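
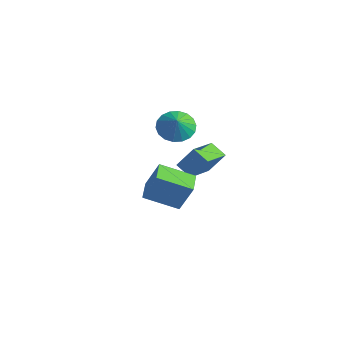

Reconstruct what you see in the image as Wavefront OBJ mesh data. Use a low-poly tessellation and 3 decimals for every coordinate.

v 1.151 -2.747 0.527
v 1.79 -2.386 2.138
v 2.379 -1.435 -0.254
v 3.018 -1.073 1.356
v 2.022 -3.647 0.384
v 2.661 -3.285 1.994
v 3.25 -2.334 -0.398
v 3.889 -1.973 1.213
v -2.181 2.046 -1.909
v -1.573 2.699 -0.641
v -2.843 3.882 -2.538
v -2.235 4.535 -1.27
v -1.225 2.205 -2.45
v -0.617 2.858 -1.182
v -1.887 4.041 -3.079
v -1.279 4.694 -1.811
v -3.756 3.332 -0.211
v -3.143 4.233 -0.191
v -3.164 2.908 0.691
v -3.511 4.346 0.104
v -3.928 4.259 0.337
v -4.31 3.988 0.461
v -4.583 3.587 0.451
v -4.693 3.135 0.311
v -4.616 2.723 0.067
v -4.37 2.431 -0.232
v -4.001 2.318 -0.527
v -3.585 2.406 -0.759
v -3.202 2.677 -0.883
v -2.929 3.078 -0.874
v -2.82 3.529 -0.733
v -2.896 3.941 -0.49
f 2 4 1
f 5 2 1
f 1 4 3
f 3 5 1
f 2 8 4
f 6 2 5
f 6 8 2
f 4 8 3
f 7 5 3
f 3 8 7
f 7 6 5
f 8 6 7
f 10 12 9
f 13 10 9
f 9 12 11
f 11 13 9
f 10 16 12
f 14 10 13
f 14 16 10
f 12 16 11
f 15 13 11
f 11 16 15
f 15 14 13
f 16 14 15
f 18 17 20
f 18 20 19
f 20 17 21
f 20 21 19
f 21 17 22
f 21 22 19
f 22 17 23
f 22 23 19
f 23 17 24
f 23 24 19
f 24 17 25
f 24 25 19
f 25 17 26
f 25 26 19
f 26 17 27
f 26 27 19
f 27 17 28
f 27 28 19
f 28 17 29
f 28 29 19
f 29 17 30
f 29 30 19
f 30 17 31
f 30 31 19
f 31 17 32
f 31 32 19
f 32 17 18
f 32 18 19



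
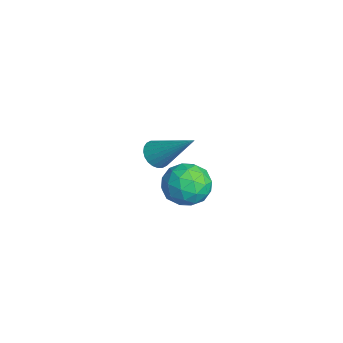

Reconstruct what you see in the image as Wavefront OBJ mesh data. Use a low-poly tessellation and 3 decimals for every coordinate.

v -3.468 -2.046 -2.557
v -3.128 -2.569 -2.375
v -2.392 -0.854 -1.143
v -2.983 -2.478 -2.562
v -2.912 -2.322 -2.749
v -2.925 -2.123 -2.906
v -3.021 -1.913 -3.01
v -3.185 -1.722 -3.045
v -3.392 -1.581 -3.006
v -3.611 -1.511 -2.899
v -3.808 -1.522 -2.74
v -3.953 -1.613 -2.553
v -4.025 -1.77 -2.366
v -4.012 -1.968 -2.209
v -3.916 -2.179 -2.105
v -3.752 -2.369 -2.07
v -3.544 -2.51 -2.109
v -3.326 -2.58 -2.216
v 0.226 -1.645 -0.575
v 0.874 -1.534 0.12
v 1.306 -2.286 -1.48
v 1.954 -2.175 -0.785
v 1.244 -2.807 -0.68
v 0.576 -2.411 -0.121
v 1.604 -1.409 -1.239
v 0.936 -1.013 -0.68
v 1.726 -1.388 -0.291
v 1.503 -2.252 0.055
v 0.677 -1.568 -1.415
v 0.454 -2.432 -1.069
v 0.455 -1.533 -0.148
v 1.725 -2.287 -1.212
v 1.307 -2.658 -1.15
v 1.688 -2.593 -0.742
v 0.28 -2.049 -0.289
v 0.661 -1.983 0.119
v 0.878 -2.732 -0.351
v 1.519 -1.837 -1.479
v 1.9 -1.771 -1.071
v 0.492 -1.227 -0.618
v 0.873 -1.162 -0.21
v 1.302 -1.088 -1.009
v 1.337 -1.382 0.019
v 1.972 -1.759 -0.513
v 1.766 -1.309 -0.78
v 1.373 -1.076 -0.451
v 1.206 -1.89 0.222
v 1.841 -2.267 -0.31
v 1.423 -2.638 -0.248
v 1.031 -2.405 0.081
v 1.706 -1.804 -0.019
v 0.339 -1.553 -1.05
v 0.974 -1.93 -1.582
v 1.149 -1.415 -1.441
v 0.757 -1.182 -1.112
v 0.208 -2.061 -0.847
v 0.843 -2.438 -1.379
v 0.807 -2.744 -0.909
v 0.414 -2.511 -0.58
v 0.474 -2.016 -1.341
f 2 1 4
f 2 4 3
f 4 1 5
f 4 5 3
f 5 1 6
f 5 6 3
f 6 1 7
f 6 7 3
f 7 1 8
f 7 8 3
f 8 1 9
f 8 9 3
f 9 1 10
f 9 10 3
f 10 1 11
f 10 11 3
f 11 1 12
f 11 12 3
f 12 1 13
f 12 13 3
f 13 1 14
f 13 14 3
f 14 1 15
f 14 15 3
f 15 1 16
f 15 16 3
f 16 1 17
f 16 17 3
f 17 1 18
f 17 18 3
f 18 1 2
f 18 2 3
f 19 56 35
f 56 30 59
f 35 59 24
f 56 59 35
f 19 35 31
f 35 24 36
f 31 36 20
f 35 36 31
f 19 31 40
f 31 20 41
f 40 41 26
f 31 41 40
f 19 40 52
f 40 26 55
f 52 55 29
f 40 55 52
f 19 52 56
f 52 29 60
f 56 60 30
f 52 60 56
f 20 36 47
f 36 24 50
f 47 50 28
f 36 50 47
f 24 59 37
f 59 30 58
f 37 58 23
f 59 58 37
f 30 60 57
f 60 29 53
f 57 53 21
f 60 53 57
f 29 55 54
f 55 26 42
f 54 42 25
f 55 42 54
f 26 41 46
f 41 20 43
f 46 43 27
f 41 43 46
f 22 48 34
f 48 28 49
f 34 49 23
f 48 49 34
f 22 34 32
f 34 23 33
f 32 33 21
f 34 33 32
f 22 32 39
f 32 21 38
f 39 38 25
f 32 38 39
f 22 39 44
f 39 25 45
f 44 45 27
f 39 45 44
f 22 44 48
f 44 27 51
f 48 51 28
f 44 51 48
f 23 49 37
f 49 28 50
f 37 50 24
f 49 50 37
f 21 33 57
f 33 23 58
f 57 58 30
f 33 58 57
f 25 38 54
f 38 21 53
f 54 53 29
f 38 53 54
f 27 45 46
f 45 25 42
f 46 42 26
f 45 42 46
f 28 51 47
f 51 27 43
f 47 43 20
f 51 43 47



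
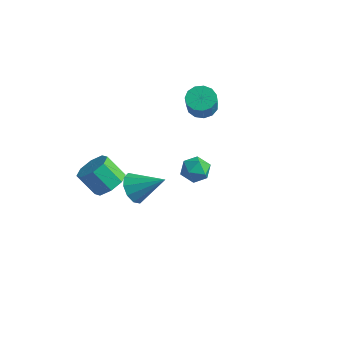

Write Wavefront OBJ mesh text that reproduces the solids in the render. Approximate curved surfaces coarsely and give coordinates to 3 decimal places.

v -1.143 -3.364 -0.856
v -0.66 -2.635 -0.294
v -1.654 -2.926 0.938
v -2.137 -3.656 0.376
v -1.268 -2.342 -0.716
v -2.262 -2.633 0.517
v -1.803 -2.648 -1.219
v -2.797 -2.939 0.013
v -1.951 -3.373 -1.51
v -2.945 -3.665 -0.278
v -1.626 -4.094 -1.418
v -2.62 -4.385 -0.186
v -1.018 -4.387 -0.997
v -2.012 -4.678 0.236
v -0.483 -4.081 -0.493
v -1.477 -4.372 0.739
v -0.335 -3.355 -0.202
v -1.329 -3.647 1.03
v -1.778 -0.52 -3.639
v -1.107 -0.856 -4.387
v -0.162 0.22 -2.521
v -1.285 -0.243 -4.535
v -1.651 0.264 -4.341
v -2.066 0.472 -3.878
v -2.371 0.301 -3.324
v -2.45 -0.184 -2.89
v -2.272 -0.797 -2.743
v -1.905 -1.304 -2.937
v -1.49 -1.511 -3.4
v -1.185 -1.34 -3.954
v 3.729 -1.684 2.09
v 4.359 -1.813 2.694
v 3.321 -3.047 2.226
v 3.951 -3.176 2.83
v 3.257 -2.663 3.018
v 3.51 -1.821 2.934
v 4.17 -3.039 1.986
v 4.423 -2.197 1.902
v 4.633 -2.65 2.63
v 4.068 -2.418 3.268
v 3.612 -2.442 1.652
v 3.047 -2.21 2.29
v -0.168 3.633 1.617
v 0.668 3.922 1.517
v 1.043 3.276 2.783
v 0.208 2.987 2.883
v 0.425 4.279 1.771
v 0.8 3.633 3.037
v -0.007 4.431 1.976
v 0.368 3.785 3.242
v -0.489 4.33 2.068
v -0.114 3.684 3.334
v -0.87 4.007 2.016
v -0.494 3.361 3.282
v -1.027 3.566 1.837
v -0.652 2.92 3.104
v -0.912 3.145 1.589
v -0.536 2.5 2.855
v -0.56 2.88 1.349
v -0.185 2.234 2.616
v -0.084 2.854 1.195
v 0.292 2.208 2.461
v 0.366 3.075 1.174
v 0.741 2.429 2.44
v 0.646 3.473 1.294
v 1.022 2.827 2.56
f 2 1 5
f 2 5 3
f 3 5 6
f 3 6 4
f 5 1 7
f 5 7 6
f 6 7 8
f 6 8 4
f 7 1 9
f 7 9 8
f 8 9 10
f 8 10 4
f 9 1 11
f 9 11 10
f 10 11 12
f 10 12 4
f 11 1 13
f 11 13 12
f 12 13 14
f 12 14 4
f 13 1 15
f 13 15 14
f 14 15 16
f 14 16 4
f 15 1 17
f 15 17 16
f 16 17 18
f 16 18 4
f 17 1 2
f 17 2 18
f 18 2 3
f 18 3 4
f 20 19 22
f 20 22 21
f 22 19 23
f 22 23 21
f 23 19 24
f 23 24 21
f 24 19 25
f 24 25 21
f 25 19 26
f 25 26 21
f 26 19 27
f 26 27 21
f 27 19 28
f 27 28 21
f 28 19 29
f 28 29 21
f 29 19 30
f 29 30 21
f 30 19 20
f 30 20 21
f 31 42 36
f 31 36 32
f 31 32 38
f 31 38 41
f 31 41 42
f 32 36 40
f 36 42 35
f 42 41 33
f 41 38 37
f 38 32 39
f 34 40 35
f 34 35 33
f 34 33 37
f 34 37 39
f 34 39 40
f 35 40 36
f 33 35 42
f 37 33 41
f 39 37 38
f 40 39 32
f 44 43 47
f 44 47 45
f 45 47 48
f 45 48 46
f 47 43 49
f 47 49 48
f 48 49 50
f 48 50 46
f 49 43 51
f 49 51 50
f 50 51 52
f 50 52 46
f 51 43 53
f 51 53 52
f 52 53 54
f 52 54 46
f 53 43 55
f 53 55 54
f 54 55 56
f 54 56 46
f 55 43 57
f 55 57 56
f 56 57 58
f 56 58 46
f 57 43 59
f 57 59 58
f 58 59 60
f 58 60 46
f 59 43 61
f 59 61 60
f 60 61 62
f 60 62 46
f 61 43 63
f 61 63 62
f 62 63 64
f 62 64 46
f 63 43 65
f 63 65 64
f 64 65 66
f 64 66 46
f 65 43 44
f 65 44 66
f 66 44 45
f 66 45 46



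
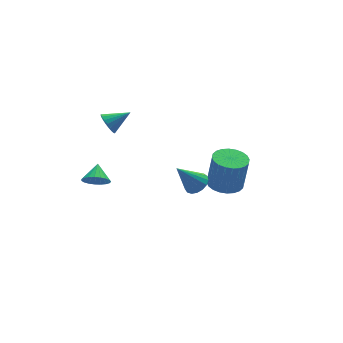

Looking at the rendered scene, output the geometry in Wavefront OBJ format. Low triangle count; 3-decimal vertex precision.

v -3.55 2.029 -1.175
v -3.19 1.481 -0.699
v -3.07 2.891 -0.545
v -2.959 1.528 -0.939
v -2.829 1.661 -1.22
v -2.825 1.859 -1.493
v -2.945 2.085 -1.711
v -3.171 2.302 -1.837
v -3.461 2.472 -1.848
v -3.767 2.565 -1.742
v -4.036 2.565 -1.539
v -4.22 2.473 -1.272
v -4.289 2.304 -0.989
v -4.229 2.088 -0.738
v -4.052 1.861 -0.562
v -3.789 1.664 -0.493
v -3.484 1.529 -0.541
v 3.39 0.282 -2.535
v 4.351 -0.091 -2.677
v 4.63 -0.174 -0.567
v 3.67 0.198 -0.425
v 4.421 0.309 -2.671
v 4.701 0.225 -0.561
v 4.334 0.704 -2.643
v 4.614 0.621 -0.533
v 4.104 1.035 -2.6
v 4.384 0.952 -0.49
v 3.765 1.252 -2.546
v 4.044 1.168 -0.436
v 3.369 1.321 -2.491
v 3.648 1.237 -0.381
v 2.976 1.231 -2.443
v 3.256 1.148 -0.333
v 2.646 0.997 -2.408
v 2.926 0.914 -0.298
v 2.43 0.654 -2.393
v 2.709 0.571 -0.283
v 2.359 0.255 -2.399
v 2.639 0.171 -0.289
v 2.446 -0.141 -2.427
v 2.726 -0.224 -0.317
v 2.676 -0.472 -2.47
v 2.956 -0.555 -0.36
v 3.016 -0.688 -2.524
v 3.295 -0.772 -0.414
v 3.412 -0.757 -2.579
v 3.691 -0.841 -0.469
v 3.804 -0.668 -2.627
v 4.084 -0.751 -0.517
v 4.134 -0.434 -2.662
v 4.414 -0.517 -0.552
v -2.462 2.811 2.682
v -2.102 3.055 2.095
v -1.218 2.609 3.358
v -2.152 3.326 2.267
v -2.263 3.495 2.521
v -2.413 3.529 2.807
v -2.573 3.42 3.068
v -2.711 3.191 3.253
v -2.799 2.887 3.324
v -2.821 2.568 3.268
v -2.771 2.296 3.096
v -2.66 2.127 2.842
v -2.51 2.094 2.556
v -2.35 2.202 2.295
v -2.212 2.431 2.11
v -2.124 2.736 2.039
v 0.008 -3.112 1.282
v 0.415 -2.537 1.512
v -1.068 -2.948 2.778
v 0.162 -2.388 1.314
v -0.126 -2.405 1.108
v -0.383 -2.583 0.943
v -0.551 -2.883 0.855
v -0.59 -3.235 0.865
v -0.492 -3.558 0.97
v -0.28 -3.78 1.148
v -0.001 -3.848 1.356
v 0.279 -3.747 1.547
v 0.498 -3.501 1.677
v 0.605 -3.166 1.717
v 0.574 -2.818 1.658
f 2 1 4
f 2 4 3
f 4 1 5
f 4 5 3
f 5 1 6
f 5 6 3
f 6 1 7
f 6 7 3
f 7 1 8
f 7 8 3
f 8 1 9
f 8 9 3
f 9 1 10
f 9 10 3
f 10 1 11
f 10 11 3
f 11 1 12
f 11 12 3
f 12 1 13
f 12 13 3
f 13 1 14
f 13 14 3
f 14 1 15
f 14 15 3
f 15 1 16
f 15 16 3
f 16 1 17
f 16 17 3
f 17 1 2
f 17 2 3
f 19 18 22
f 19 22 20
f 20 22 23
f 20 23 21
f 22 18 24
f 22 24 23
f 23 24 25
f 23 25 21
f 24 18 26
f 24 26 25
f 25 26 27
f 25 27 21
f 26 18 28
f 26 28 27
f 27 28 29
f 27 29 21
f 28 18 30
f 28 30 29
f 29 30 31
f 29 31 21
f 30 18 32
f 30 32 31
f 31 32 33
f 31 33 21
f 32 18 34
f 32 34 33
f 33 34 35
f 33 35 21
f 34 18 36
f 34 36 35
f 35 36 37
f 35 37 21
f 36 18 38
f 36 38 37
f 37 38 39
f 37 39 21
f 38 18 40
f 38 40 39
f 39 40 41
f 39 41 21
f 40 18 42
f 40 42 41
f 41 42 43
f 41 43 21
f 42 18 44
f 42 44 43
f 43 44 45
f 43 45 21
f 44 18 46
f 44 46 45
f 45 46 47
f 45 47 21
f 46 18 48
f 46 48 47
f 47 48 49
f 47 49 21
f 48 18 50
f 48 50 49
f 49 50 51
f 49 51 21
f 50 18 19
f 50 19 51
f 51 19 20
f 51 20 21
f 53 52 55
f 53 55 54
f 55 52 56
f 55 56 54
f 56 52 57
f 56 57 54
f 57 52 58
f 57 58 54
f 58 52 59
f 58 59 54
f 59 52 60
f 59 60 54
f 60 52 61
f 60 61 54
f 61 52 62
f 61 62 54
f 62 52 63
f 62 63 54
f 63 52 64
f 63 64 54
f 64 52 65
f 64 65 54
f 65 52 66
f 65 66 54
f 66 52 67
f 66 67 54
f 67 52 53
f 67 53 54
f 69 68 71
f 69 71 70
f 71 68 72
f 71 72 70
f 72 68 73
f 72 73 70
f 73 68 74
f 73 74 70
f 74 68 75
f 74 75 70
f 75 68 76
f 75 76 70
f 76 68 77
f 76 77 70
f 77 68 78
f 77 78 70
f 78 68 79
f 78 79 70
f 79 68 80
f 79 80 70
f 80 68 81
f 80 81 70
f 81 68 82
f 81 82 70
f 82 68 69
f 82 69 70



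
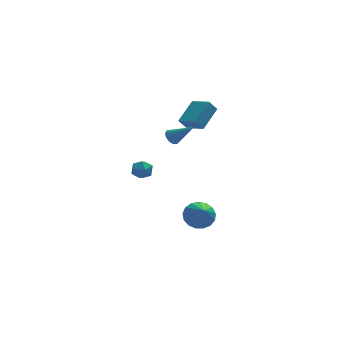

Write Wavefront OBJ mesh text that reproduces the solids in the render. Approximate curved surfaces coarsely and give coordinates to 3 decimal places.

v 2.045 1.1 2.724
v 2.276 0.815 2.315
v 3.155 0.46 3.796
v 2.432 1.116 2.333
v 2.44 1.412 2.502
v 2.298 1.588 2.755
v 2.059 1.578 2.996
v 1.815 1.386 3.134
v 1.659 1.084 3.115
v 1.65 0.789 2.947
v 1.793 0.613 2.694
v 2.032 0.622 2.452
v 3.803 1.865 -4.567
v 4.348 1.29 -5.127
v 3.817 0.735 -3.393
v 4.658 1.541 -4.89
v 4.773 1.866 -4.578
v 4.665 2.191 -4.265
v 4.36 2.441 -4.02
v 3.927 2.559 -3.901
v 3.466 2.518 -3.935
v 3.082 2.328 -4.113
v 2.863 2.032 -4.396
v 2.859 1.697 -4.718
v 3.072 1.401 -5.005
v 3.452 1.211 -5.192
v 3.913 1.171 -5.236
v 0.497 2.948 -0.891
v 0.856 2.911 -0.273
v 0.304 1.809 -0.847
v 0.663 1.772 -0.229
v 0.029 2.102 -0.255
v 0.149 2.807 -0.283
v 1.011 1.913 -0.837
v 1.131 2.618 -0.865
v 1.174 2.272 -0.24
v 0.567 2.388 0.119
v 0.593 2.332 -1.239
v -0.014 2.448 -0.88
v 2.765 2.747 2.979
v 3.807 3.858 3.821
v 3.258 2.798 2.302
v 4.301 3.909 3.143
v 3.499 1.711 3.437
v 4.542 2.822 4.278
v 3.993 1.762 2.759
v 5.035 2.873 3.601
f 2 1 4
f 2 4 3
f 4 1 5
f 4 5 3
f 5 1 6
f 5 6 3
f 6 1 7
f 6 7 3
f 7 1 8
f 7 8 3
f 8 1 9
f 8 9 3
f 9 1 10
f 9 10 3
f 10 1 11
f 10 11 3
f 11 1 12
f 11 12 3
f 12 1 2
f 12 2 3
f 14 13 16
f 14 16 15
f 16 13 17
f 16 17 15
f 17 13 18
f 17 18 15
f 18 13 19
f 18 19 15
f 19 13 20
f 19 20 15
f 20 13 21
f 20 21 15
f 21 13 22
f 21 22 15
f 22 13 23
f 22 23 15
f 23 13 24
f 23 24 15
f 24 13 25
f 24 25 15
f 25 13 26
f 25 26 15
f 26 13 27
f 26 27 15
f 27 13 14
f 27 14 15
f 28 39 33
f 28 33 29
f 28 29 35
f 28 35 38
f 28 38 39
f 29 33 37
f 33 39 32
f 39 38 30
f 38 35 34
f 35 29 36
f 31 37 32
f 31 32 30
f 31 30 34
f 31 34 36
f 31 36 37
f 32 37 33
f 30 32 39
f 34 30 38
f 36 34 35
f 37 36 29
f 41 43 40
f 44 41 40
f 40 43 42
f 42 44 40
f 41 47 43
f 45 41 44
f 45 47 41
f 43 47 42
f 46 44 42
f 42 47 46
f 46 45 44
f 47 45 46



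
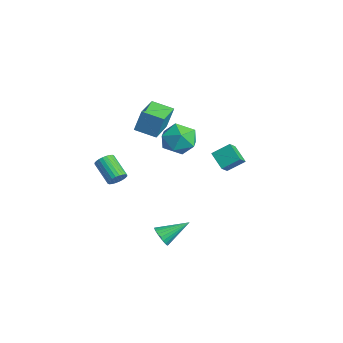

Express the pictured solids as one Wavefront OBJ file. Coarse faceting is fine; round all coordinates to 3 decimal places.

v -0.652 0.287 4.026
v 0.429 0.457 4.402
v -0.089 -1.237 3.098
v 0.992 -1.067 3.474
v 0.164 -1.386 4.217
v -0.183 -0.444 4.79
v 0.523 -0.336 2.71
v 0.176 0.606 3.283
v 1.155 0.072 3.588
v 0.933 -0.577 4.52
v -0.593 -0.203 2.98
v -0.815 -0.852 3.912
v -3.042 -1.732 2.982
v -2.896 -1.33 4.431
v -4.45 -0.531 2.791
v -4.304 -0.129 4.239
v -2.156 -0.751 2.621
v -2.01 -0.349 4.069
v -3.564 0.45 2.429
v -3.418 0.852 3.878
v -2.37 3.701 -1.396
v -3.448 3.537 -0.707
v -2.074 4.714 -0.691
v -3.152 4.55 -0.002
v -1.888 3.13 -0.778
v -2.966 2.966 -0.089
v -1.592 4.143 -0.073
v -2.67 3.979 0.616
v 1.252 -1.907 -3.124
v 1.693 -1.694 -3.624
v 1.488 -0.313 -2.236
v 1.454 -1.604 -3.722
v 1.184 -1.561 -3.728
v 0.925 -1.57 -3.643
v 0.716 -1.63 -3.478
v 0.588 -1.733 -3.26
v 0.561 -1.862 -3.021
v 0.639 -1.998 -2.797
v 0.811 -2.12 -2.624
v 1.049 -2.21 -2.526
v 1.319 -2.254 -2.519
v 1.578 -2.245 -2.605
v 1.788 -2.184 -2.769
v 1.916 -2.082 -2.987
v 1.943 -1.952 -3.227
v 1.864 -1.816 -3.45
v -0.402 -3.762 1.012
v -0.076 -3.759 1.515
v -1.391 -4.014 2.371
v -1.718 -4.018 1.868
v -0.132 -3.532 1.496
v -1.448 -3.788 2.352
v -0.23 -3.341 1.403
v -1.545 -3.596 2.259
v -0.354 -3.214 1.25
v -1.669 -3.469 2.106
v -0.485 -3.17 1.062
v -1.8 -3.425 1.917
v -0.604 -3.217 0.865
v -1.919 -3.472 1.721
v -0.692 -3.346 0.691
v -2.007 -3.601 1.547
v -0.736 -3.539 0.566
v -2.051 -3.794 1.422
v -0.729 -3.766 0.509
v -2.044 -4.021 1.365
v -0.672 -3.992 0.528
v -1.988 -4.248 1.384
v -0.575 -4.184 0.621
v -1.89 -4.439 1.477
v -0.451 -4.311 0.774
v -1.766 -4.566 1.63
v -0.32 -4.355 0.963
v -1.635 -4.61 1.818
v -0.201 -4.308 1.159
v -1.516 -4.563 2.015
v -0.113 -4.179 1.333
v -1.428 -4.434 2.189
v -0.069 -3.986 1.458
v -1.384 -4.241 2.314
f 1 12 6
f 1 6 2
f 1 2 8
f 1 8 11
f 1 11 12
f 2 6 10
f 6 12 5
f 12 11 3
f 11 8 7
f 8 2 9
f 4 10 5
f 4 5 3
f 4 3 7
f 4 7 9
f 4 9 10
f 5 10 6
f 3 5 12
f 7 3 11
f 9 7 8
f 10 9 2
f 14 16 13
f 17 14 13
f 13 16 15
f 15 17 13
f 14 20 16
f 18 14 17
f 18 20 14
f 16 20 15
f 19 17 15
f 15 20 19
f 19 18 17
f 20 18 19
f 22 24 21
f 25 22 21
f 21 24 23
f 23 25 21
f 22 28 24
f 26 22 25
f 26 28 22
f 24 28 23
f 27 25 23
f 23 28 27
f 27 26 25
f 28 26 27
f 30 29 32
f 30 32 31
f 32 29 33
f 32 33 31
f 33 29 34
f 33 34 31
f 34 29 35
f 34 35 31
f 35 29 36
f 35 36 31
f 36 29 37
f 36 37 31
f 37 29 38
f 37 38 31
f 38 29 39
f 38 39 31
f 39 29 40
f 39 40 31
f 40 29 41
f 40 41 31
f 41 29 42
f 41 42 31
f 42 29 43
f 42 43 31
f 43 29 44
f 43 44 31
f 44 29 45
f 44 45 31
f 45 29 46
f 45 46 31
f 46 29 30
f 46 30 31
f 48 47 51
f 48 51 49
f 49 51 52
f 49 52 50
f 51 47 53
f 51 53 52
f 52 53 54
f 52 54 50
f 53 47 55
f 53 55 54
f 54 55 56
f 54 56 50
f 55 47 57
f 55 57 56
f 56 57 58
f 56 58 50
f 57 47 59
f 57 59 58
f 58 59 60
f 58 60 50
f 59 47 61
f 59 61 60
f 60 61 62
f 60 62 50
f 61 47 63
f 61 63 62
f 62 63 64
f 62 64 50
f 63 47 65
f 63 65 64
f 64 65 66
f 64 66 50
f 65 47 67
f 65 67 66
f 66 67 68
f 66 68 50
f 67 47 69
f 67 69 68
f 68 69 70
f 68 70 50
f 69 47 71
f 69 71 70
f 70 71 72
f 70 72 50
f 71 47 73
f 71 73 72
f 72 73 74
f 72 74 50
f 73 47 75
f 73 75 74
f 74 75 76
f 74 76 50
f 75 47 77
f 75 77 76
f 76 77 78
f 76 78 50
f 77 47 79
f 77 79 78
f 78 79 80
f 78 80 50
f 79 47 48
f 79 48 80
f 80 48 49
f 80 49 50



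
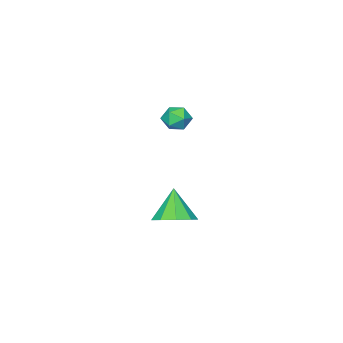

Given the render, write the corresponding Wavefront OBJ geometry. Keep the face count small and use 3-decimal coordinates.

v 2.869 1.689 -3.719
v 3.429 2.312 -3.231
v 2.291 1.111 -2.321
v 2.84 2.589 -3.359
v 2.264 2.445 -3.656
v 1.971 1.948 -3.983
v 2.098 1.329 -4.186
v 2.585 0.879 -4.171
v 3.205 0.808 -3.945
v 3.667 1.149 -3.613
v 3.756 1.743 -3.331
v -3.149 -3.365 -2.125
v -2.601 -2.847 -2.056
v -2.779 -3.893 -1.084
v -2.231 -3.375 -1.015
v -2.956 -3.174 -0.931
v -3.185 -2.847 -1.574
v -2.195 -3.893 -1.566
v -2.424 -3.566 -2.209
v -2.012 -3.173 -1.711
v -2.482 -2.728 -1.318
v -2.898 -4.012 -1.822
v -3.368 -3.567 -1.429
f 2 1 4
f 2 4 3
f 4 1 5
f 4 5 3
f 5 1 6
f 5 6 3
f 6 1 7
f 6 7 3
f 7 1 8
f 7 8 3
f 8 1 9
f 8 9 3
f 9 1 10
f 9 10 3
f 10 1 11
f 10 11 3
f 11 1 2
f 11 2 3
f 12 23 17
f 12 17 13
f 12 13 19
f 12 19 22
f 12 22 23
f 13 17 21
f 17 23 16
f 23 22 14
f 22 19 18
f 19 13 20
f 15 21 16
f 15 16 14
f 15 14 18
f 15 18 20
f 15 20 21
f 16 21 17
f 14 16 23
f 18 14 22
f 20 18 19
f 21 20 13



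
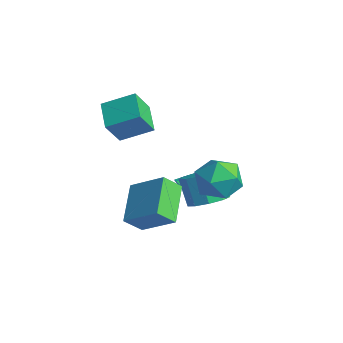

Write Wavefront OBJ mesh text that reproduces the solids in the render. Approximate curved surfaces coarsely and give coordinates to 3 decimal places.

v 2.549 0.881 -2.758
v 3.359 1.025 -2.225
v 2.521 1.163 -0.989
v 1.711 1.019 -1.522
v 3.124 1.612 -2.449
v 2.286 1.749 -1.213
v 2.621 1.857 -2.818
v 1.783 1.994 -1.581
v 2.084 1.645 -3.158
v 1.245 1.782 -1.922
v 1.764 1.076 -3.312
v 0.926 1.213 -2.075
v 1.812 0.416 -3.206
v 0.974 0.553 -1.97
v 2.205 -0.026 -2.891
v 1.367 0.111 -1.654
v 2.759 -0.044 -2.513
v 1.92 0.093 -1.277
v 3.214 0.371 -2.251
v 2.376 0.508 -1.014
v -0.619 1.738 -4.199
v -0.399 1.506 -3.802
v -0.341 3.362 -3.401
v -0.189 1.562 -3.99
v -0.115 1.674 -4.244
v -0.202 1.807 -4.484
v -0.421 1.918 -4.633
v -0.703 1.972 -4.645
v -0.958 1.952 -4.515
v -1.106 1.864 -4.284
v -1.099 1.736 -4.027
v -0.94 1.609 -3.824
v -0.679 1.523 -3.741
v 0.3 -1.74 -1.857
v 1.787 -1.022 -0.711
v 0.553 -0.931 -2.692
v 2.041 -0.214 -1.547
v 1.639 -3.086 -2.753
v 3.127 -2.369 -1.608
v 1.893 -2.278 -3.589
v 3.38 -1.56 -2.443
v 3.067 1.454 -0.912
v 4.264 1.387 -0.892
v 2.956 -0.247 0.012
v 4.153 -0.314 0.032
v 3.587 0.507 0.698
v 3.656 1.558 0.127
v 3.564 -0.418 -1.007
v 3.633 0.633 -1.578
v 4.571 0.23 -0.95
v 4.585 0.802 0.103
v 2.635 0.338 -0.983
v 2.649 0.91 0.07
v -2.305 -0.668 0.706
v -2.192 -1.509 2.027
v -1.382 0.551 1.403
v -1.269 -0.291 2.724
v -1.031 -1.329 0.176
v -0.918 -2.171 1.497
v -0.108 -0.111 0.873
v 0.005 -0.952 2.194
f 2 1 5
f 2 5 3
f 3 5 6
f 3 6 4
f 5 1 7
f 5 7 6
f 6 7 8
f 6 8 4
f 7 1 9
f 7 9 8
f 8 9 10
f 8 10 4
f 9 1 11
f 9 11 10
f 10 11 12
f 10 12 4
f 11 1 13
f 11 13 12
f 12 13 14
f 12 14 4
f 13 1 15
f 13 15 14
f 14 15 16
f 14 16 4
f 15 1 17
f 15 17 16
f 16 17 18
f 16 18 4
f 17 1 19
f 17 19 18
f 18 19 20
f 18 20 4
f 19 1 2
f 19 2 20
f 20 2 3
f 20 3 4
f 22 21 24
f 22 24 23
f 24 21 25
f 24 25 23
f 25 21 26
f 25 26 23
f 26 21 27
f 26 27 23
f 27 21 28
f 27 28 23
f 28 21 29
f 28 29 23
f 29 21 30
f 29 30 23
f 30 21 31
f 30 31 23
f 31 21 32
f 31 32 23
f 32 21 33
f 32 33 23
f 33 21 22
f 33 22 23
f 35 37 34
f 38 35 34
f 34 37 36
f 36 38 34
f 35 41 37
f 39 35 38
f 39 41 35
f 37 41 36
f 40 38 36
f 36 41 40
f 40 39 38
f 41 39 40
f 42 53 47
f 42 47 43
f 42 43 49
f 42 49 52
f 42 52 53
f 43 47 51
f 47 53 46
f 53 52 44
f 52 49 48
f 49 43 50
f 45 51 46
f 45 46 44
f 45 44 48
f 45 48 50
f 45 50 51
f 46 51 47
f 44 46 53
f 48 44 52
f 50 48 49
f 51 50 43
f 55 57 54
f 58 55 54
f 54 57 56
f 56 58 54
f 55 61 57
f 59 55 58
f 59 61 55
f 57 61 56
f 60 58 56
f 56 61 60
f 60 59 58
f 61 59 60



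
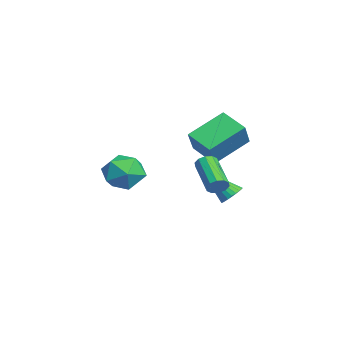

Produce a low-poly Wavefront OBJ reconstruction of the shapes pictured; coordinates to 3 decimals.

v 2.576 -2.86 0.706
v 3.165 -3.721 1.033
v 1.155 -3.899 0.527
v 1.744 -4.76 0.854
v 1.495 -3.967 1.564
v 2.373 -3.324 1.675
v 1.947 -4.296 -0.115
v 2.825 -3.653 -0.004
v 2.776 -4.608 0.526
v 2.497 -4.405 1.564
v 1.823 -3.215 -0.004
v 1.544 -3.012 1.034
v -3.28 1.652 -3.041
v -2.968 1.156 -3.365
v -3.94 0.228 -1.499
v -2.778 1.24 -3.206
v -2.665 1.387 -3.022
v -2.645 1.575 -2.841
v -2.722 1.774 -2.69
v -2.884 1.954 -2.592
v -3.106 2.089 -2.563
v -3.355 2.157 -2.606
v -3.592 2.148 -2.716
v -3.782 2.064 -2.875
v -3.895 1.917 -3.059
v -3.915 1.73 -3.241
v -3.838 1.531 -3.392
v -3.676 1.35 -3.489
v -3.454 1.216 -3.518
v -3.205 1.148 -3.475
v 0.645 -0.639 1.535
v -0.064 0.992 2.554
v 1.694 0.179 0.957
v 0.985 1.81 1.977
v 1.535 -0.97 2.683
v 0.826 0.661 3.703
v 2.584 -0.152 2.106
v 1.875 1.479 3.125
v 3.268 0.127 0.18
v 3.529 0.049 0.635
v 1.933 -0.265 1.495
v 1.672 -0.187 1.04
v 3.455 0.368 0.614
v 1.859 0.054 1.474
v 3.309 0.594 0.427
v 1.713 0.28 1.287
v 3.148 0.642 0.146
v 1.552 0.328 1.006
v 3.033 0.493 -0.123
v 1.437 0.18 0.738
v 3.007 0.205 -0.275
v 1.411 -0.109 0.585
v 3.081 -0.114 -0.254
v 1.485 -0.428 0.606
v 3.227 -0.34 -0.067
v 1.631 -0.654 0.793
v 3.388 -0.388 0.214
v 1.792 -0.702 1.074
v 3.503 -0.24 0.482
v 1.907 -0.553 1.343
f 1 12 6
f 1 6 2
f 1 2 8
f 1 8 11
f 1 11 12
f 2 6 10
f 6 12 5
f 12 11 3
f 11 8 7
f 8 2 9
f 4 10 5
f 4 5 3
f 4 3 7
f 4 7 9
f 4 9 10
f 5 10 6
f 3 5 12
f 7 3 11
f 9 7 8
f 10 9 2
f 14 13 16
f 14 16 15
f 16 13 17
f 16 17 15
f 17 13 18
f 17 18 15
f 18 13 19
f 18 19 15
f 19 13 20
f 19 20 15
f 20 13 21
f 20 21 15
f 21 13 22
f 21 22 15
f 22 13 23
f 22 23 15
f 23 13 24
f 23 24 15
f 24 13 25
f 24 25 15
f 25 13 26
f 25 26 15
f 26 13 27
f 26 27 15
f 27 13 28
f 27 28 15
f 28 13 29
f 28 29 15
f 29 13 30
f 29 30 15
f 30 13 14
f 30 14 15
f 32 34 31
f 35 32 31
f 31 34 33
f 33 35 31
f 32 38 34
f 36 32 35
f 36 38 32
f 34 38 33
f 37 35 33
f 33 38 37
f 37 36 35
f 38 36 37
f 40 39 43
f 40 43 41
f 41 43 44
f 41 44 42
f 43 39 45
f 43 45 44
f 44 45 46
f 44 46 42
f 45 39 47
f 45 47 46
f 46 47 48
f 46 48 42
f 47 39 49
f 47 49 48
f 48 49 50
f 48 50 42
f 49 39 51
f 49 51 50
f 50 51 52
f 50 52 42
f 51 39 53
f 51 53 52
f 52 53 54
f 52 54 42
f 53 39 55
f 53 55 54
f 54 55 56
f 54 56 42
f 55 39 57
f 55 57 56
f 56 57 58
f 56 58 42
f 57 39 59
f 57 59 58
f 58 59 60
f 58 60 42
f 59 39 40
f 59 40 60
f 60 40 41
f 60 41 42



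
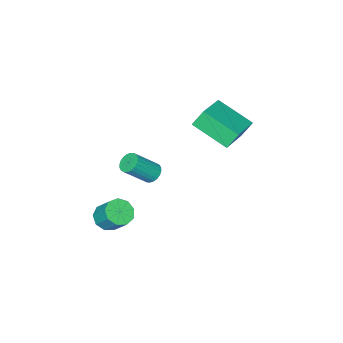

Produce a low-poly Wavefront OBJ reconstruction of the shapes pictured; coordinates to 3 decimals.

v 3.594 1.678 -1.418
v 4.201 2.069 -1.785
v 4.233 2.973 -0.769
v 3.626 2.582 -0.402
v 3.715 2.274 -1.952
v 3.747 3.178 -0.937
v 3.172 2.201 -1.87
v 3.204 3.105 -0.854
v 2.827 1.883 -1.576
v 2.858 2.787 -0.56
v 2.84 1.469 -1.208
v 2.872 2.373 -0.192
v 3.207 1.153 -0.938
v 3.238 2.057 0.077
v 3.755 1.082 -0.893
v 3.786 1.986 0.123
v 4.227 1.291 -1.093
v 4.259 2.195 -0.077
v 4.404 1.681 -1.445
v 4.435 2.585 -0.43
v 1.808 3.002 1.73
v 2.264 3.117 1.357
v 3.367 2.634 2.557
v 2.912 2.518 2.93
v 2.239 3.324 1.464
v 3.342 2.841 2.664
v 2.148 3.482 1.611
v 3.251 2.998 2.811
v 2.006 3.567 1.776
v 3.109 3.083 2.976
v 1.833 3.565 1.935
v 2.936 3.082 3.134
v 1.657 3.478 2.062
v 2.76 2.995 3.261
v 1.503 3.319 2.138
v 2.606 2.835 3.338
v 1.397 3.111 2.153
v 2.5 2.627 3.352
v 1.353 2.886 2.103
v 2.456 2.403 3.303
v 1.378 2.679 1.996
v 2.481 2.196 3.196
v 1.469 2.522 1.849
v 2.572 2.038 3.049
v 1.611 2.437 1.684
v 2.714 1.953 2.884
v 1.784 2.438 1.526
v 2.887 1.955 2.725
v 1.96 2.525 1.399
v 3.063 2.042 2.598
v 2.114 2.685 1.322
v 3.217 2.201 2.522
v 2.22 2.893 1.308
v 3.323 2.409 2.507
v -3.357 2.573 4.032
v -1.449 3.346 4.687
v -3.81 4.503 3.078
v -1.903 5.276 3.733
v -2.897 2.224 3.107
v -0.99 2.997 3.762
v -3.351 4.154 2.153
v -1.443 4.927 2.808
f 2 1 5
f 2 5 3
f 3 5 6
f 3 6 4
f 5 1 7
f 5 7 6
f 6 7 8
f 6 8 4
f 7 1 9
f 7 9 8
f 8 9 10
f 8 10 4
f 9 1 11
f 9 11 10
f 10 11 12
f 10 12 4
f 11 1 13
f 11 13 12
f 12 13 14
f 12 14 4
f 13 1 15
f 13 15 14
f 14 15 16
f 14 16 4
f 15 1 17
f 15 17 16
f 16 17 18
f 16 18 4
f 17 1 19
f 17 19 18
f 18 19 20
f 18 20 4
f 19 1 2
f 19 2 20
f 20 2 3
f 20 3 4
f 22 21 25
f 22 25 23
f 23 25 26
f 23 26 24
f 25 21 27
f 25 27 26
f 26 27 28
f 26 28 24
f 27 21 29
f 27 29 28
f 28 29 30
f 28 30 24
f 29 21 31
f 29 31 30
f 30 31 32
f 30 32 24
f 31 21 33
f 31 33 32
f 32 33 34
f 32 34 24
f 33 21 35
f 33 35 34
f 34 35 36
f 34 36 24
f 35 21 37
f 35 37 36
f 36 37 38
f 36 38 24
f 37 21 39
f 37 39 38
f 38 39 40
f 38 40 24
f 39 21 41
f 39 41 40
f 40 41 42
f 40 42 24
f 41 21 43
f 41 43 42
f 42 43 44
f 42 44 24
f 43 21 45
f 43 45 44
f 44 45 46
f 44 46 24
f 45 21 47
f 45 47 46
f 46 47 48
f 46 48 24
f 47 21 49
f 47 49 48
f 48 49 50
f 48 50 24
f 49 21 51
f 49 51 50
f 50 51 52
f 50 52 24
f 51 21 53
f 51 53 52
f 52 53 54
f 52 54 24
f 53 21 22
f 53 22 54
f 54 22 23
f 54 23 24
f 56 58 55
f 59 56 55
f 55 58 57
f 57 59 55
f 56 62 58
f 60 56 59
f 60 62 56
f 58 62 57
f 61 59 57
f 57 62 61
f 61 60 59
f 62 60 61



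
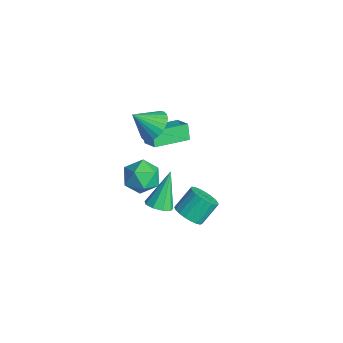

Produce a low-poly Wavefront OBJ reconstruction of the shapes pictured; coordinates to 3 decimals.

v -3.874 0.688 -1.295
v -2.877 0.789 -0.732
v -3.896 2.702 -1.619
v -2.898 2.803 -1.056
v -3.382 0.557 -2.144
v -2.384 0.658 -1.581
v -3.403 2.571 -2.468
v -2.406 2.672 -1.905
v 1.533 -0.986 -1.907
v 2.198 -1.078 -1.596
v 0.847 0.006 -0.153
v 2.184 -0.64 -1.849
v 1.866 -0.364 -2.129
v 1.392 -0.379 -2.306
v 0.984 -0.679 -2.296
v 0.833 -1.122 -2.105
v 1.009 -1.502 -1.821
v 1.431 -1.641 -1.577
v 1.9 -1.473 -1.488
v -1.481 0.223 1.323
v -0.545 0.034 1.497
v -1.879 -0.783 2.377
v -0.61 0.316 1.741
v -0.808 0.583 1.921
v -1.108 0.796 2.011
v -1.465 0.921 1.995
v -1.824 0.94 1.878
v -2.131 0.85 1.676
v -2.339 0.664 1.42
v -2.416 0.411 1.149
v -2.351 0.129 0.905
v -2.154 -0.138 0.725
v -1.854 -0.351 0.635
v -1.497 -0.476 0.65
v -1.138 -0.495 0.768
v -0.831 -0.405 0.97
v -0.623 -0.219 1.226
v -2.518 -0.177 -2.845
v -1.783 0.021 -3.63
v -1.277 -1.001 -1.89
v -0.542 -0.803 -2.675
v -0.937 0.022 -2.076
v -1.704 0.531 -2.666
v -1.356 -1.511 -2.854
v -2.123 -1.002 -3.444
v -1.065 -0.804 -3.636
v -0.806 0.144 -3.155
v -2.254 -1.124 -2.365
v -1.995 -0.176 -1.884
v 3.625 -0.408 -0.819
v 4.399 -0.159 -0.919
v 4.21 0.817 0.038
v 3.435 0.568 0.139
v 4.233 0.032 -1.147
v 4.044 1.008 -0.19
v 3.962 0.148 -1.318
v 3.772 1.124 -0.361
v 3.632 0.167 -1.403
v 3.443 1.143 -0.446
v 3.301 0.087 -1.387
v 3.112 1.063 -0.43
v 3.026 -0.079 -1.272
v 2.837 0.897 -0.315
v 2.855 -0.302 -1.079
v 2.665 0.674 -0.122
v 2.816 -0.543 -0.841
v 2.627 0.433 0.116
v 2.918 -0.76 -0.599
v 2.728 0.216 0.358
v 3.141 -0.917 -0.395
v 2.952 0.059 0.562
v 3.449 -0.986 -0.264
v 3.259 -0.01 0.693
v 3.786 -0.955 -0.229
v 3.597 0.021 0.728
v 4.096 -0.829 -0.296
v 3.907 0.147 0.661
v 4.324 -0.63 -0.453
v 4.135 0.346 0.504
v 4.432 -0.393 -0.674
v 4.242 0.583 0.283
f 2 4 1
f 5 2 1
f 1 4 3
f 3 5 1
f 2 8 4
f 6 2 5
f 6 8 2
f 4 8 3
f 7 5 3
f 3 8 7
f 7 6 5
f 8 6 7
f 10 9 12
f 10 12 11
f 12 9 13
f 12 13 11
f 13 9 14
f 13 14 11
f 14 9 15
f 14 15 11
f 15 9 16
f 15 16 11
f 16 9 17
f 16 17 11
f 17 9 18
f 17 18 11
f 18 9 19
f 18 19 11
f 19 9 10
f 19 10 11
f 21 20 23
f 21 23 22
f 23 20 24
f 23 24 22
f 24 20 25
f 24 25 22
f 25 20 26
f 25 26 22
f 26 20 27
f 26 27 22
f 27 20 28
f 27 28 22
f 28 20 29
f 28 29 22
f 29 20 30
f 29 30 22
f 30 20 31
f 30 31 22
f 31 20 32
f 31 32 22
f 32 20 33
f 32 33 22
f 33 20 34
f 33 34 22
f 34 20 35
f 34 35 22
f 35 20 36
f 35 36 22
f 36 20 37
f 36 37 22
f 37 20 21
f 37 21 22
f 38 49 43
f 38 43 39
f 38 39 45
f 38 45 48
f 38 48 49
f 39 43 47
f 43 49 42
f 49 48 40
f 48 45 44
f 45 39 46
f 41 47 42
f 41 42 40
f 41 40 44
f 41 44 46
f 41 46 47
f 42 47 43
f 40 42 49
f 44 40 48
f 46 44 45
f 47 46 39
f 51 50 54
f 51 54 52
f 52 54 55
f 52 55 53
f 54 50 56
f 54 56 55
f 55 56 57
f 55 57 53
f 56 50 58
f 56 58 57
f 57 58 59
f 57 59 53
f 58 50 60
f 58 60 59
f 59 60 61
f 59 61 53
f 60 50 62
f 60 62 61
f 61 62 63
f 61 63 53
f 62 50 64
f 62 64 63
f 63 64 65
f 63 65 53
f 64 50 66
f 64 66 65
f 65 66 67
f 65 67 53
f 66 50 68
f 66 68 67
f 67 68 69
f 67 69 53
f 68 50 70
f 68 70 69
f 69 70 71
f 69 71 53
f 70 50 72
f 70 72 71
f 71 72 73
f 71 73 53
f 72 50 74
f 72 74 73
f 73 74 75
f 73 75 53
f 74 50 76
f 74 76 75
f 75 76 77
f 75 77 53
f 76 50 78
f 76 78 77
f 77 78 79
f 77 79 53
f 78 50 80
f 78 80 79
f 79 80 81
f 79 81 53
f 80 50 51
f 80 51 81
f 81 51 52
f 81 52 53



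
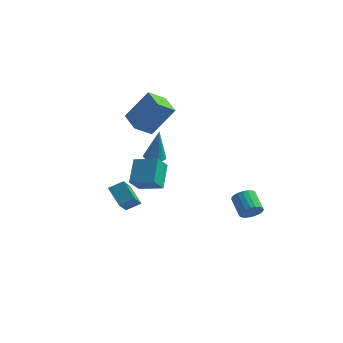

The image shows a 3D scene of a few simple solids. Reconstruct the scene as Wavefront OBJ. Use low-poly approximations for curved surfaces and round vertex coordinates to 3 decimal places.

v -3.444 1.061 -0.42
v -2.812 1.111 -0.511
v -3.156 1.079 1.58
v -2.88 1.351 -0.503
v -3.033 1.547 -0.483
v -3.249 1.669 -0.453
v -3.495 1.698 -0.418
v -3.732 1.631 -0.384
v -3.926 1.476 -0.354
v -4.047 1.258 -0.335
v -4.075 1.01 -0.328
v -4.008 0.77 -0.336
v -3.854 0.574 -0.356
v -3.638 0.452 -0.386
v -3.393 0.423 -0.421
v -3.155 0.49 -0.456
v -2.961 0.645 -0.485
v -2.841 0.863 -0.504
v -2.429 -4.449 -1.575
v -3.354 -4.035 -0.683
v -2.816 -3.128 -2.589
v -3.741 -2.714 -1.698
v -1.779 -3.926 -1.142
v -2.704 -3.512 -0.251
v -2.166 -2.605 -2.157
v -3.091 -2.191 -1.265
v -3.245 -1.008 -1.973
v -3.332 -1.891 -1.15
v -3.627 0.141 -0.78
v -3.714 -0.741 0.043
v -1.826 -0.859 -1.663
v -1.913 -1.741 -0.84
v -2.208 0.291 -0.47
v -2.295 -0.592 0.353
v 1.829 2.442 -4.058
v 2.322 2.482 -3.549
v 1.465 3.198 -2.774
v 0.971 3.158 -3.282
v 2.379 2.723 -3.709
v 1.522 3.44 -2.934
v 2.341 2.916 -3.929
v 1.484 3.633 -3.154
v 2.214 3.027 -4.172
v 1.357 3.743 -3.396
v 2.021 3.036 -4.395
v 1.164 3.753 -3.619
v 1.794 2.943 -4.559
v 0.937 3.66 -3.784
v 1.574 2.763 -4.637
v 0.716 3.48 -3.862
v 1.397 2.528 -4.615
v 0.54 3.244 -3.839
v 1.295 2.277 -4.496
v 0.438 2.994 -3.721
v 1.285 2.055 -4.302
v 0.428 2.772 -3.526
v 1.37 1.9 -4.065
v 0.512 2.617 -3.29
v 1.533 1.839 -3.827
v 0.676 2.555 -3.052
v 1.748 1.881 -3.629
v 0.891 2.598 -2.854
v 1.977 2.021 -3.505
v 1.119 2.738 -2.73
v 2.18 2.233 -3.477
v 1.322 2.95 -2.701
v -3.898 -0.334 2.208
v -2.802 0.317 3.976
v -5.025 0.589 2.567
v -3.929 1.24 4.335
v -3.351 0.6 1.525
v -2.255 1.251 3.293
v -4.478 1.523 1.884
v -3.382 2.174 3.652
f 2 1 4
f 2 4 3
f 4 1 5
f 4 5 3
f 5 1 6
f 5 6 3
f 6 1 7
f 6 7 3
f 7 1 8
f 7 8 3
f 8 1 9
f 8 9 3
f 9 1 10
f 9 10 3
f 10 1 11
f 10 11 3
f 11 1 12
f 11 12 3
f 12 1 13
f 12 13 3
f 13 1 14
f 13 14 3
f 14 1 15
f 14 15 3
f 15 1 16
f 15 16 3
f 16 1 17
f 16 17 3
f 17 1 18
f 17 18 3
f 18 1 2
f 18 2 3
f 20 22 19
f 23 20 19
f 19 22 21
f 21 23 19
f 20 26 22
f 24 20 23
f 24 26 20
f 22 26 21
f 25 23 21
f 21 26 25
f 25 24 23
f 26 24 25
f 28 30 27
f 31 28 27
f 27 30 29
f 29 31 27
f 28 34 30
f 32 28 31
f 32 34 28
f 30 34 29
f 33 31 29
f 29 34 33
f 33 32 31
f 34 32 33
f 36 35 39
f 36 39 37
f 37 39 40
f 37 40 38
f 39 35 41
f 39 41 40
f 40 41 42
f 40 42 38
f 41 35 43
f 41 43 42
f 42 43 44
f 42 44 38
f 43 35 45
f 43 45 44
f 44 45 46
f 44 46 38
f 45 35 47
f 45 47 46
f 46 47 48
f 46 48 38
f 47 35 49
f 47 49 48
f 48 49 50
f 48 50 38
f 49 35 51
f 49 51 50
f 50 51 52
f 50 52 38
f 51 35 53
f 51 53 52
f 52 53 54
f 52 54 38
f 53 35 55
f 53 55 54
f 54 55 56
f 54 56 38
f 55 35 57
f 55 57 56
f 56 57 58
f 56 58 38
f 57 35 59
f 57 59 58
f 58 59 60
f 58 60 38
f 59 35 61
f 59 61 60
f 60 61 62
f 60 62 38
f 61 35 63
f 61 63 62
f 62 63 64
f 62 64 38
f 63 35 65
f 63 65 64
f 64 65 66
f 64 66 38
f 65 35 36
f 65 36 66
f 66 36 37
f 66 37 38
f 68 70 67
f 71 68 67
f 67 70 69
f 69 71 67
f 68 74 70
f 72 68 71
f 72 74 68
f 70 74 69
f 73 71 69
f 69 74 73
f 73 72 71
f 74 72 73



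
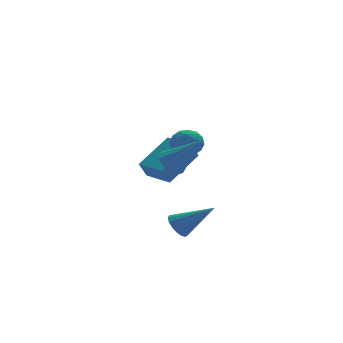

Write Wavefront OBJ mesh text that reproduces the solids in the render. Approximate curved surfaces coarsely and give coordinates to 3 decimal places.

v -0.084 -2.285 1.073
v 0.447 -1.765 0.974
v 0.944 -3.075 2.447
v 0.147 -1.606 1.29
v -0.241 -1.706 1.523
v -0.569 -2.027 1.584
v -0.712 -2.447 1.449
v -0.616 -2.805 1.171
v -0.316 -2.965 0.856
v 0.072 -2.864 0.623
v 0.4 -2.543 0.562
v 0.543 -2.123 0.696
v 0.291 -2.26 -2.62
v 0.612 -2.502 -3.155
v 1.529 -3.18 -1.46
v 0.762 -2.225 -3.095
v 0.804 -1.956 -2.926
v 0.728 -1.756 -2.687
v 0.552 -1.672 -2.432
v 0.317 -1.722 -2.221
v 0.075 -1.896 -2.101
v -0.117 -2.152 -2.099
v -0.215 -2.434 -2.218
v -0.198 -2.675 -2.428
v -0.069 -2.822 -2.682
v 0.143 -2.839 -2.922
v 0.389 -2.724 -3.093
v 1.126 0.13 1.331
v 1.807 0.376 1.616
v 1.673 -0.936 0.944
v 2.354 -0.69 1.229
v 1.774 -0.879 1.713
v 1.436 -0.22 1.952
v 2.044 -0.34 0.608
v 1.706 0.319 0.847
v 2.374 0.085 1.17
v 2.208 -0.248 1.853
v 1.272 -0.312 0.707
v 1.106 -0.645 1.39
v 1.419 0.347 1.508
v 2.061 -0.907 1.052
v 1.721 -1.018 1.337
v 2.121 -0.873 1.505
v 1.201 -0.004 1.705
v 1.601 0.14 1.873
v 1.582 -0.597 1.93
v 1.879 -0.7 0.687
v 2.279 -0.556 0.855
v 1.359 0.313 1.055
v 1.759 0.458 1.223
v 1.898 0.037 0.63
v 2.152 0.32 1.413
v 2.473 -0.306 1.185
v 2.291 -0.1 0.82
v 2.092 0.287 0.961
v 2.054 0.124 1.814
v 2.376 -0.502 1.587
v 2.035 -0.613 1.871
v 1.836 -0.226 2.012
v 2.388 -0.047 1.552
v 1.104 -0.058 0.973
v 1.426 -0.684 0.746
v 1.644 -0.334 0.548
v 1.445 0.053 0.689
v 1.007 -0.254 1.375
v 1.328 -0.88 1.147
v 1.388 -0.847 1.599
v 1.189 -0.46 1.74
v 1.092 -0.513 1.008
v 1.645 1.9 -1.127
v 3.381 2.493 0.032
v 1.149 3.218 -1.059
v 2.885 3.812 0.1
v 2.135 2.128 -1.98
v 3.871 2.722 -0.821
v 1.639 3.447 -1.912
v 3.375 4.04 -0.753
f 2 1 4
f 2 4 3
f 4 1 5
f 4 5 3
f 5 1 6
f 5 6 3
f 6 1 7
f 6 7 3
f 7 1 8
f 7 8 3
f 8 1 9
f 8 9 3
f 9 1 10
f 9 10 3
f 10 1 11
f 10 11 3
f 11 1 12
f 11 12 3
f 12 1 2
f 12 2 3
f 14 13 16
f 14 16 15
f 16 13 17
f 16 17 15
f 17 13 18
f 17 18 15
f 18 13 19
f 18 19 15
f 19 13 20
f 19 20 15
f 20 13 21
f 20 21 15
f 21 13 22
f 21 22 15
f 22 13 23
f 22 23 15
f 23 13 24
f 23 24 15
f 24 13 25
f 24 25 15
f 25 13 26
f 25 26 15
f 26 13 27
f 26 27 15
f 27 13 14
f 27 14 15
f 28 65 44
f 65 39 68
f 44 68 33
f 65 68 44
f 28 44 40
f 44 33 45
f 40 45 29
f 44 45 40
f 28 40 49
f 40 29 50
f 49 50 35
f 40 50 49
f 28 49 61
f 49 35 64
f 61 64 38
f 49 64 61
f 28 61 65
f 61 38 69
f 65 69 39
f 61 69 65
f 29 45 56
f 45 33 59
f 56 59 37
f 45 59 56
f 33 68 46
f 68 39 67
f 46 67 32
f 68 67 46
f 39 69 66
f 69 38 62
f 66 62 30
f 69 62 66
f 38 64 63
f 64 35 51
f 63 51 34
f 64 51 63
f 35 50 55
f 50 29 52
f 55 52 36
f 50 52 55
f 31 57 43
f 57 37 58
f 43 58 32
f 57 58 43
f 31 43 41
f 43 32 42
f 41 42 30
f 43 42 41
f 31 41 48
f 41 30 47
f 48 47 34
f 41 47 48
f 31 48 53
f 48 34 54
f 53 54 36
f 48 54 53
f 31 53 57
f 53 36 60
f 57 60 37
f 53 60 57
f 32 58 46
f 58 37 59
f 46 59 33
f 58 59 46
f 30 42 66
f 42 32 67
f 66 67 39
f 42 67 66
f 34 47 63
f 47 30 62
f 63 62 38
f 47 62 63
f 36 54 55
f 54 34 51
f 55 51 35
f 54 51 55
f 37 60 56
f 60 36 52
f 56 52 29
f 60 52 56
f 71 73 70
f 74 71 70
f 70 73 72
f 72 74 70
f 71 77 73
f 75 71 74
f 75 77 71
f 73 77 72
f 76 74 72
f 72 77 76
f 76 75 74
f 77 75 76



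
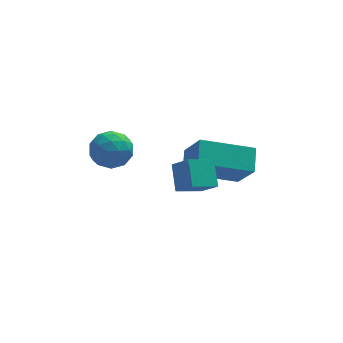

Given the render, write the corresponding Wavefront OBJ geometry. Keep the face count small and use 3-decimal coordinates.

v -0.472 0.958 2.882
v 0.254 0.652 2.745
v -1.014 -0.092 2.355
v -0.288 -0.398 2.218
v -0.558 -0.33 2.967
v -0.224 0.319 3.293
v -0.536 0.241 1.807
v -0.202 0.89 2.133
v 0.214 0.209 2.081
v 0.2 -0.144 2.798
v -0.96 0.704 2.302
v -0.974 0.351 3.019
v -0.062 0.897 2.859
v -0.698 -0.337 2.241
v -0.857 -0.297 2.681
v -0.431 -0.477 2.6
v -0.342 0.701 3.181
v 0.084 0.521 3.101
v -0.393 -0.055 3.232
v -0.844 0.039 1.999
v -0.418 -0.141 1.919
v -0.329 1.037 2.5
v 0.097 0.857 2.419
v -0.367 0.615 1.868
v 0.341 0.457 2.389
v 0.023 -0.16 2.079
v -0.123 0.215 1.838
v 0.074 0.597 2.029
v 0.333 0.249 2.81
v 0.015 -0.367 2.501
v -0.144 -0.327 2.941
v 0.053 0.054 3.132
v 0.31 -0.011 2.42
v -0.775 0.927 2.599
v -1.093 0.311 2.29
v -0.813 0.506 1.968
v -0.616 0.887 2.159
v -0.783 0.72 3.021
v -1.101 0.103 2.711
v -0.834 -0.037 3.071
v -0.637 0.345 3.262
v -1.07 0.571 2.68
v 1.407 -3.072 3.001
v 1.873 -3.572 3.601
v 1.369 -2.288 3.684
v 1.835 -2.789 4.284
v 2.265 -2.711 2.636
v 2.731 -3.212 3.236
v 2.227 -1.928 3.319
v 2.693 -2.428 3.919
v 2.311 -1.413 2.961
v 2.466 -0.598 3.502
v 1.896 -0.562 1.798
v 2.05 0.253 2.339
v 4.17 -1.353 2.341
v 4.324 -0.538 2.882
v 3.754 -0.502 1.178
v 3.909 0.313 1.719
f 1 38 17
f 38 12 41
f 17 41 6
f 38 41 17
f 1 17 13
f 17 6 18
f 13 18 2
f 17 18 13
f 1 13 22
f 13 2 23
f 22 23 8
f 13 23 22
f 1 22 34
f 22 8 37
f 34 37 11
f 22 37 34
f 1 34 38
f 34 11 42
f 38 42 12
f 34 42 38
f 2 18 29
f 18 6 32
f 29 32 10
f 18 32 29
f 6 41 19
f 41 12 40
f 19 40 5
f 41 40 19
f 12 42 39
f 42 11 35
f 39 35 3
f 42 35 39
f 11 37 36
f 37 8 24
f 36 24 7
f 37 24 36
f 8 23 28
f 23 2 25
f 28 25 9
f 23 25 28
f 4 30 16
f 30 10 31
f 16 31 5
f 30 31 16
f 4 16 14
f 16 5 15
f 14 15 3
f 16 15 14
f 4 14 21
f 14 3 20
f 21 20 7
f 14 20 21
f 4 21 26
f 21 7 27
f 26 27 9
f 21 27 26
f 4 26 30
f 26 9 33
f 30 33 10
f 26 33 30
f 5 31 19
f 31 10 32
f 19 32 6
f 31 32 19
f 3 15 39
f 15 5 40
f 39 40 12
f 15 40 39
f 7 20 36
f 20 3 35
f 36 35 11
f 20 35 36
f 9 27 28
f 27 7 24
f 28 24 8
f 27 24 28
f 10 33 29
f 33 9 25
f 29 25 2
f 33 25 29
f 44 46 43
f 47 44 43
f 43 46 45
f 45 47 43
f 44 50 46
f 48 44 47
f 48 50 44
f 46 50 45
f 49 47 45
f 45 50 49
f 49 48 47
f 50 48 49
f 52 54 51
f 55 52 51
f 51 54 53
f 53 55 51
f 52 58 54
f 56 52 55
f 56 58 52
f 54 58 53
f 57 55 53
f 53 58 57
f 57 56 55
f 58 56 57



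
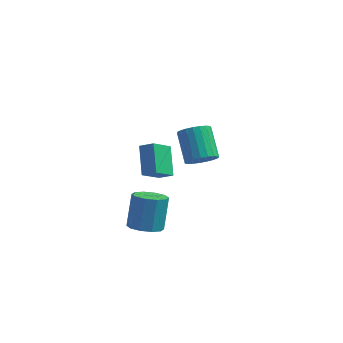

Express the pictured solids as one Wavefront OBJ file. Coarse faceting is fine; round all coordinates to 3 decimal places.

v -2.137 -2.65 -1.771
v -1.363 -2.747 -1.343
v -2.581 -1.258 -0.652
v -1.806 -1.355 -0.224
v -1.454 -1.625 -2.776
v -0.679 -1.722 -2.348
v -1.897 -0.233 -1.657
v -1.123 -0.33 -1.229
v 0.137 1.802 -3.994
v 0.874 2.363 -4.206
v 0.139 3.799 -2.958
v -0.597 3.238 -2.746
v 0.61 2.467 -4.481
v -0.125 3.903 -3.233
v 0.264 2.456 -4.672
v -0.471 3.892 -3.423
v -0.103 2.331 -4.745
v -0.838 3.768 -3.497
v -0.43 2.116 -4.689
v -1.164 3.552 -3.44
v -0.658 1.846 -4.513
v -1.392 3.282 -3.264
v -0.748 1.568 -4.246
v -1.483 3.004 -2.998
v -0.686 1.331 -3.937
v -1.42 2.767 -2.688
v -0.481 1.175 -3.637
v -1.216 2.611 -2.389
v -0.169 1.128 -3.399
v -0.904 2.564 -2.151
v 0.196 1.197 -3.264
v -0.539 2.633 -2.016
v 0.55 1.371 -3.255
v -0.184 2.807 -2.007
v 0.834 1.619 -3.374
v 0.099 3.055 -2.126
v 0.996 1.899 -3.6
v 0.262 3.335 -2.352
v 1.011 2.162 -3.895
v 0.276 3.598 -2.646
v -1.655 -4.075 -4.753
v -0.757 -4.404 -4.586
v -0.708 -3.393 -2.86
v -1.605 -3.065 -3.027
v -0.712 -3.889 -4.889
v -0.663 -2.878 -3.164
v -1.027 -3.445 -5.14
v -0.978 -2.434 -3.415
v -1.582 -3.242 -5.243
v -1.533 -2.231 -3.518
v -2.164 -3.357 -5.159
v -2.115 -2.346 -3.434
v -2.552 -3.747 -4.92
v -2.503 -2.736 -3.194
v -2.597 -4.262 -4.616
v -2.548 -3.251 -2.891
v -2.282 -4.706 -4.365
v -2.233 -3.695 -2.64
v -1.727 -4.909 -4.262
v -1.678 -3.898 -2.537
v -1.145 -4.794 -4.346
v -1.096 -3.783 -2.621
f 2 4 1
f 5 2 1
f 1 4 3
f 3 5 1
f 2 8 4
f 6 2 5
f 6 8 2
f 4 8 3
f 7 5 3
f 3 8 7
f 7 6 5
f 8 6 7
f 10 9 13
f 10 13 11
f 11 13 14
f 11 14 12
f 13 9 15
f 13 15 14
f 14 15 16
f 14 16 12
f 15 9 17
f 15 17 16
f 16 17 18
f 16 18 12
f 17 9 19
f 17 19 18
f 18 19 20
f 18 20 12
f 19 9 21
f 19 21 20
f 20 21 22
f 20 22 12
f 21 9 23
f 21 23 22
f 22 23 24
f 22 24 12
f 23 9 25
f 23 25 24
f 24 25 26
f 24 26 12
f 25 9 27
f 25 27 26
f 26 27 28
f 26 28 12
f 27 9 29
f 27 29 28
f 28 29 30
f 28 30 12
f 29 9 31
f 29 31 30
f 30 31 32
f 30 32 12
f 31 9 33
f 31 33 32
f 32 33 34
f 32 34 12
f 33 9 35
f 33 35 34
f 34 35 36
f 34 36 12
f 35 9 37
f 35 37 36
f 36 37 38
f 36 38 12
f 37 9 39
f 37 39 38
f 38 39 40
f 38 40 12
f 39 9 10
f 39 10 40
f 40 10 11
f 40 11 12
f 42 41 45
f 42 45 43
f 43 45 46
f 43 46 44
f 45 41 47
f 45 47 46
f 46 47 48
f 46 48 44
f 47 41 49
f 47 49 48
f 48 49 50
f 48 50 44
f 49 41 51
f 49 51 50
f 50 51 52
f 50 52 44
f 51 41 53
f 51 53 52
f 52 53 54
f 52 54 44
f 53 41 55
f 53 55 54
f 54 55 56
f 54 56 44
f 55 41 57
f 55 57 56
f 56 57 58
f 56 58 44
f 57 41 59
f 57 59 58
f 58 59 60
f 58 60 44
f 59 41 61
f 59 61 60
f 60 61 62
f 60 62 44
f 61 41 42
f 61 42 62
f 62 42 43
f 62 43 44



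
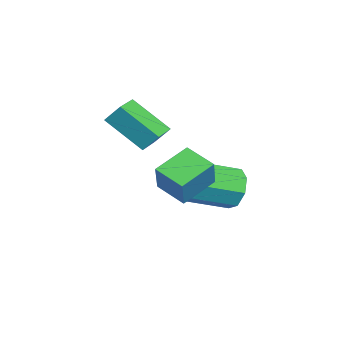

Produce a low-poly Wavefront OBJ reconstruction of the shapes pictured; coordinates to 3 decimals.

v 1.262 -1.123 -1.795
v 0.367 -2.087 -1.315
v 0.306 0.099 -1.125
v -0.589 -0.865 -0.645
v 2.069 -1.215 -0.475
v 1.174 -2.179 0.005
v 1.113 0.007 0.195
v 0.218 -0.957 0.675
v -1.817 1.02 -2.596
v -1.373 1.434 -1.789
v -0.879 -0.526 -1.056
v -1.323 -0.94 -1.864
v -2.123 1.288 -1.672
v -1.629 -0.672 -0.939
v -2.694 0.986 -2.096
v -2.2 -0.974 -1.364
v -2.751 0.703 -2.814
v -2.257 -1.257 -2.081
v -2.261 0.606 -3.404
v -1.767 -1.354 -2.671
v -1.511 0.752 -3.521
v -1.017 -1.208 -2.788
v -0.94 1.054 -3.096
v -0.446 -0.906 -2.364
v -0.883 1.337 -2.379
v -0.389 -0.623 -1.646
v -3.668 -2.088 -0.805
v -4.404 -3.579 0.542
v -3.504 -1.459 -0.019
v -4.24 -2.95 1.328
v -2.4 -2.59 -0.668
v -3.136 -4.081 0.679
v -2.236 -1.961 0.118
v -2.972 -3.452 1.465
f 2 4 1
f 5 2 1
f 1 4 3
f 3 5 1
f 2 8 4
f 6 2 5
f 6 8 2
f 4 8 3
f 7 5 3
f 3 8 7
f 7 6 5
f 8 6 7
f 10 9 13
f 10 13 11
f 11 13 14
f 11 14 12
f 13 9 15
f 13 15 14
f 14 15 16
f 14 16 12
f 15 9 17
f 15 17 16
f 16 17 18
f 16 18 12
f 17 9 19
f 17 19 18
f 18 19 20
f 18 20 12
f 19 9 21
f 19 21 20
f 20 21 22
f 20 22 12
f 21 9 23
f 21 23 22
f 22 23 24
f 22 24 12
f 23 9 25
f 23 25 24
f 24 25 26
f 24 26 12
f 25 9 10
f 25 10 26
f 26 10 11
f 26 11 12
f 28 30 27
f 31 28 27
f 27 30 29
f 29 31 27
f 28 34 30
f 32 28 31
f 32 34 28
f 30 34 29
f 33 31 29
f 29 34 33
f 33 32 31
f 34 32 33



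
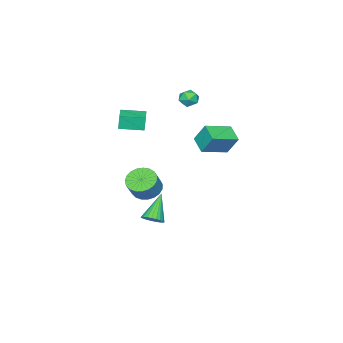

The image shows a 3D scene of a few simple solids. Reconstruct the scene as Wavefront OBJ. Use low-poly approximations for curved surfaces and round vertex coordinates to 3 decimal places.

v 2.904 -1.395 -4.391
v 3.333 -1.124 -3.938
v 1.656 -1.725 -3.009
v 3.194 -0.91 -4.012
v 3.011 -0.77 -4.144
v 2.812 -0.726 -4.313
v 2.627 -0.783 -4.494
v 2.483 -0.933 -4.66
v 2.404 -1.154 -4.784
v 2.401 -1.411 -4.848
v 2.474 -1.666 -4.843
v 2.613 -1.88 -4.769
v 2.796 -2.019 -4.637
v 2.995 -2.064 -4.468
v 3.181 -2.007 -4.287
v 3.324 -1.857 -4.121
v 3.403 -1.636 -3.997
v 3.406 -1.379 -3.933
v 3.807 -2.924 3.295
v 3.679 -2.933 4.186
v 2.997 -1.787 3.189
v 2.869 -1.796 4.08
v 4.771 -2.224 3.44
v 4.643 -2.233 4.331
v 3.961 -1.087 3.334
v 3.833 -1.096 4.225
v -0.93 0.379 0.918
v -1.042 1.045 2.11
v -0.371 1.298 0.457
v -0.483 1.964 1.649
v 0.583 -0.284 1.431
v 0.471 0.382 2.623
v 1.142 0.635 0.97
v 1.03 1.301 2.162
v 3.629 -1.212 -1.379
v 4.376 -1.401 -1.844
v 5.058 -1.256 -0.806
v 4.311 -1.068 -0.341
v 4.353 -1.029 -1.88
v 5.035 -0.884 -0.843
v 4.205 -0.689 -1.83
v 4.887 -0.544 -0.793
v 3.957 -0.439 -1.702
v 4.64 -0.295 -0.665
v 3.653 -0.323 -1.518
v 4.335 -0.179 -0.481
v 3.344 -0.361 -1.31
v 4.026 -0.217 -0.273
v 3.085 -0.546 -1.114
v 3.767 -0.402 -0.076
v 2.919 -0.846 -0.963
v 3.602 -0.702 0.074
v 2.877 -1.21 -0.885
v 3.559 -1.065 0.153
v 2.964 -1.573 -0.891
v 3.646 -1.429 0.146
v 3.166 -1.875 -0.982
v 3.849 -1.73 0.055
v 3.449 -2.062 -1.142
v 4.131 -1.917 -0.105
v 3.762 -2.102 -1.343
v 4.444 -1.957 -0.305
v 4.053 -1.988 -1.549
v 4.735 -1.843 -0.512
v 4.27 -1.74 -1.727
v 4.952 -1.595 -0.689
v -1.165 -1.242 3.708
v -0.614 -0.913 3.543
v -0.586 -2.127 3.877
v -0.035 -1.798 3.712
v -0.353 -1.651 4.275
v -0.711 -1.104 4.17
v -0.489 -1.936 3.25
v -0.847 -1.389 3.145
v -0.196 -1.342 3.26
v -0.112 -1.166 3.893
v -1.088 -1.874 3.527
v -1.004 -1.698 4.16
f 2 1 4
f 2 4 3
f 4 1 5
f 4 5 3
f 5 1 6
f 5 6 3
f 6 1 7
f 6 7 3
f 7 1 8
f 7 8 3
f 8 1 9
f 8 9 3
f 9 1 10
f 9 10 3
f 10 1 11
f 10 11 3
f 11 1 12
f 11 12 3
f 12 1 13
f 12 13 3
f 13 1 14
f 13 14 3
f 14 1 15
f 14 15 3
f 15 1 16
f 15 16 3
f 16 1 17
f 16 17 3
f 17 1 18
f 17 18 3
f 18 1 2
f 18 2 3
f 20 22 19
f 23 20 19
f 19 22 21
f 21 23 19
f 20 26 22
f 24 20 23
f 24 26 20
f 22 26 21
f 25 23 21
f 21 26 25
f 25 24 23
f 26 24 25
f 28 30 27
f 31 28 27
f 27 30 29
f 29 31 27
f 28 34 30
f 32 28 31
f 32 34 28
f 30 34 29
f 33 31 29
f 29 34 33
f 33 32 31
f 34 32 33
f 36 35 39
f 36 39 37
f 37 39 40
f 37 40 38
f 39 35 41
f 39 41 40
f 40 41 42
f 40 42 38
f 41 35 43
f 41 43 42
f 42 43 44
f 42 44 38
f 43 35 45
f 43 45 44
f 44 45 46
f 44 46 38
f 45 35 47
f 45 47 46
f 46 47 48
f 46 48 38
f 47 35 49
f 47 49 48
f 48 49 50
f 48 50 38
f 49 35 51
f 49 51 50
f 50 51 52
f 50 52 38
f 51 35 53
f 51 53 52
f 52 53 54
f 52 54 38
f 53 35 55
f 53 55 54
f 54 55 56
f 54 56 38
f 55 35 57
f 55 57 56
f 56 57 58
f 56 58 38
f 57 35 59
f 57 59 58
f 58 59 60
f 58 60 38
f 59 35 61
f 59 61 60
f 60 61 62
f 60 62 38
f 61 35 63
f 61 63 62
f 62 63 64
f 62 64 38
f 63 35 65
f 63 65 64
f 64 65 66
f 64 66 38
f 65 35 36
f 65 36 66
f 66 36 37
f 66 37 38
f 67 78 72
f 67 72 68
f 67 68 74
f 67 74 77
f 67 77 78
f 68 72 76
f 72 78 71
f 78 77 69
f 77 74 73
f 74 68 75
f 70 76 71
f 70 71 69
f 70 69 73
f 70 73 75
f 70 75 76
f 71 76 72
f 69 71 78
f 73 69 77
f 75 73 74
f 76 75 68



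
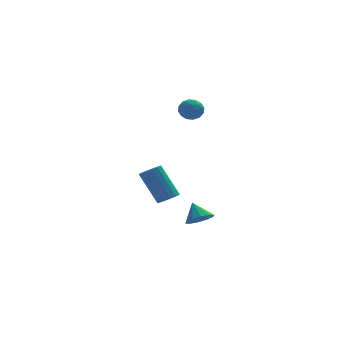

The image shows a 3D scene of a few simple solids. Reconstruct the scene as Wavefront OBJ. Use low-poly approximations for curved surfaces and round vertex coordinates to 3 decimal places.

v 1.48 -1.351 2.414
v 1.759 -1.124 2.958
v 1.721 -2.336 2.702
v 2 -2.109 3.246
v 1.354 -2.074 3.172
v 1.204 -1.464 2.994
v 2.276 -1.996 2.666
v 2.126 -1.386 2.488
v 2.251 -1.522 3.113
v 1.681 -1.57 3.426
v 1.799 -1.89 2.234
v 1.229 -1.938 2.547
v 1.598 -1.151 2.661
v 1.882 -2.309 2.999
v 1.502 -2.288 2.956
v 1.666 -2.155 3.275
v 1.272 -1.351 2.682
v 1.436 -1.218 3.002
v 1.198 -1.776 3.128
v 2.044 -2.242 2.658
v 2.208 -2.109 2.978
v 1.814 -1.305 2.385
v 1.978 -1.172 2.704
v 2.282 -1.684 2.532
v 2.051 -1.251 3.072
v 2.193 -1.831 3.241
v 2.355 -1.764 2.9
v 2.267 -1.406 2.796
v 1.716 -1.28 3.256
v 1.858 -1.859 3.425
v 1.478 -1.838 3.381
v 1.39 -1.48 3.277
v 2.005 -1.514 3.347
v 1.622 -1.601 2.235
v 1.764 -2.18 2.404
v 2.09 -1.98 2.383
v 2.002 -1.622 2.279
v 1.287 -1.629 2.419
v 1.429 -2.209 2.588
v 1.213 -2.054 2.864
v 1.125 -1.696 2.76
v 1.475 -1.946 2.313
v 0.299 -3.685 -2.04
v 0.674 -3.256 -2.052
v -0.063 -2.566 -0.432
v -0.439 -2.995 -0.42
v 0.477 -3.163 -2.182
v -0.26 -2.472 -0.561
v 0.245 -3.172 -2.283
v -0.493 -2.482 -0.663
v 0.023 -3.284 -2.337
v -0.714 -2.593 -0.716
v -0.144 -3.475 -2.332
v -0.881 -2.784 -0.711
v -0.223 -3.707 -2.269
v -0.961 -3.017 -0.648
v -0.199 -3.935 -2.16
v -0.937 -3.245 -0.539
v -0.077 -4.114 -2.028
v -0.814 -3.424 -0.408
v 0.12 -4.208 -1.899
v -0.617 -3.517 -0.278
v 0.353 -4.198 -1.797
v -0.385 -3.508 -0.177
v 0.574 -4.087 -1.744
v -0.163 -3.396 -0.123
v 0.741 -3.896 -1.749
v 0.004 -3.205 -0.128
v 0.821 -3.663 -1.812
v 0.083 -2.973 -0.191
v 0.797 -3.435 -1.921
v 0.059 -2.745 -0.3
v 1.954 -2.763 -3.877
v 2.32 -3.21 -3.431
v 1.726 -2.117 -3.043
v 2.61 -2.904 -3.589
v 2.65 -2.543 -3.858
v 2.424 -2.267 -4.134
v 2.018 -2.18 -4.312
v 1.588 -2.316 -4.324
v 1.298 -2.623 -4.165
v 1.258 -2.984 -3.896
v 1.484 -3.26 -3.62
v 1.89 -3.346 -3.443
f 1 38 17
f 38 12 41
f 17 41 6
f 38 41 17
f 1 17 13
f 17 6 18
f 13 18 2
f 17 18 13
f 1 13 22
f 13 2 23
f 22 23 8
f 13 23 22
f 1 22 34
f 22 8 37
f 34 37 11
f 22 37 34
f 1 34 38
f 34 11 42
f 38 42 12
f 34 42 38
f 2 18 29
f 18 6 32
f 29 32 10
f 18 32 29
f 6 41 19
f 41 12 40
f 19 40 5
f 41 40 19
f 12 42 39
f 42 11 35
f 39 35 3
f 42 35 39
f 11 37 36
f 37 8 24
f 36 24 7
f 37 24 36
f 8 23 28
f 23 2 25
f 28 25 9
f 23 25 28
f 4 30 16
f 30 10 31
f 16 31 5
f 30 31 16
f 4 16 14
f 16 5 15
f 14 15 3
f 16 15 14
f 4 14 21
f 14 3 20
f 21 20 7
f 14 20 21
f 4 21 26
f 21 7 27
f 26 27 9
f 21 27 26
f 4 26 30
f 26 9 33
f 30 33 10
f 26 33 30
f 5 31 19
f 31 10 32
f 19 32 6
f 31 32 19
f 3 15 39
f 15 5 40
f 39 40 12
f 15 40 39
f 7 20 36
f 20 3 35
f 36 35 11
f 20 35 36
f 9 27 28
f 27 7 24
f 28 24 8
f 27 24 28
f 10 33 29
f 33 9 25
f 29 25 2
f 33 25 29
f 44 43 47
f 44 47 45
f 45 47 48
f 45 48 46
f 47 43 49
f 47 49 48
f 48 49 50
f 48 50 46
f 49 43 51
f 49 51 50
f 50 51 52
f 50 52 46
f 51 43 53
f 51 53 52
f 52 53 54
f 52 54 46
f 53 43 55
f 53 55 54
f 54 55 56
f 54 56 46
f 55 43 57
f 55 57 56
f 56 57 58
f 56 58 46
f 57 43 59
f 57 59 58
f 58 59 60
f 58 60 46
f 59 43 61
f 59 61 60
f 60 61 62
f 60 62 46
f 61 43 63
f 61 63 62
f 62 63 64
f 62 64 46
f 63 43 65
f 63 65 64
f 64 65 66
f 64 66 46
f 65 43 67
f 65 67 66
f 66 67 68
f 66 68 46
f 67 43 69
f 67 69 68
f 68 69 70
f 68 70 46
f 69 43 71
f 69 71 70
f 70 71 72
f 70 72 46
f 71 43 44
f 71 44 72
f 72 44 45
f 72 45 46
f 74 73 76
f 74 76 75
f 76 73 77
f 76 77 75
f 77 73 78
f 77 78 75
f 78 73 79
f 78 79 75
f 79 73 80
f 79 80 75
f 80 73 81
f 80 81 75
f 81 73 82
f 81 82 75
f 82 73 83
f 82 83 75
f 83 73 84
f 83 84 75
f 84 73 74
f 84 74 75



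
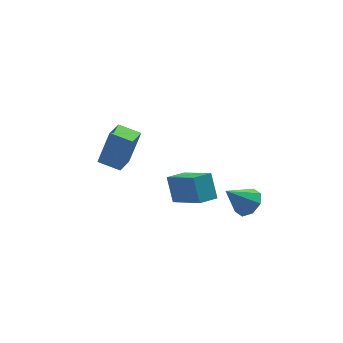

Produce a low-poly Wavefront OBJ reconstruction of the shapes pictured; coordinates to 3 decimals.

v 4.007 -3.759 2.581
v 4.424 -4.316 2.932
v 2.973 -3.841 3.679
v 4.575 -3.769 3.115
v 4.393 -3.215 2.985
v 3.985 -2.98 2.618
v 3.589 -3.202 2.23
v 3.438 -3.749 2.047
v 3.62 -4.303 2.177
v 4.029 -4.538 2.543
v 0.817 -3.037 2.583
v 0.701 -2.284 3.672
v 1.674 -2.662 2.415
v 1.557 -1.908 3.504
v 1.683 -4.512 3.696
v 1.566 -3.758 4.785
v 2.539 -4.136 3.528
v 2.423 -3.383 4.617
v -1.711 1.718 1.717
v -1.08 1.945 3.495
v -1.119 2.729 1.377
v -0.488 2.956 3.155
v -0.772 1.084 1.465
v -0.141 1.311 3.243
v -0.18 2.095 1.125
v 0.451 2.322 2.903
f 2 1 4
f 2 4 3
f 4 1 5
f 4 5 3
f 5 1 6
f 5 6 3
f 6 1 7
f 6 7 3
f 7 1 8
f 7 8 3
f 8 1 9
f 8 9 3
f 9 1 10
f 9 10 3
f 10 1 2
f 10 2 3
f 12 14 11
f 15 12 11
f 11 14 13
f 13 15 11
f 12 18 14
f 16 12 15
f 16 18 12
f 14 18 13
f 17 15 13
f 13 18 17
f 17 16 15
f 18 16 17
f 20 22 19
f 23 20 19
f 19 22 21
f 21 23 19
f 20 26 22
f 24 20 23
f 24 26 20
f 22 26 21
f 25 23 21
f 21 26 25
f 25 24 23
f 26 24 25



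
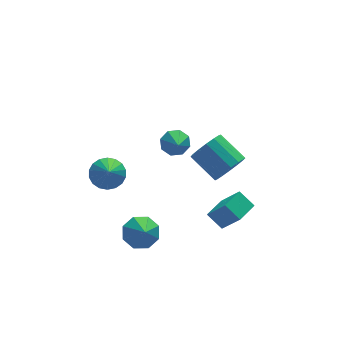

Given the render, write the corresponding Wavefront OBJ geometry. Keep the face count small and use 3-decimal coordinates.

v 1.968 -2.199 -4.325
v 2.696 -3.116 -2.804
v 1.346 -1.428 -3.563
v 2.074 -2.346 -2.041
v 3.146 -1.254 -4.319
v 3.874 -2.172 -2.797
v 2.524 -0.484 -3.556
v 3.252 -1.401 -2.035
v -3.064 -3.25 -2.024
v -2.456 -2.639 -1.39
v -3.136 -4.33 -0.916
v -3.255 -2.49 -1.296
v -3.943 -2.785 -1.629
v -4.115 -3.352 -2.193
v -3.672 -3.86 -2.659
v -2.872 -4.01 -2.753
v -2.185 -3.714 -2.42
v -2.012 -3.147 -1.855
v -3.068 3.267 -2.814
v -2.1 2.841 -3.034
v -3.292 2.073 -1.486
v -1.996 3.181 -2.711
v -2.105 3.538 -2.408
v -2.404 3.842 -2.186
v -2.834 4.031 -2.088
v -3.311 4.07 -2.134
v -3.74 3.949 -2.315
v -4.036 3.693 -2.594
v -4.14 3.353 -2.918
v -4.031 2.996 -3.22
v -3.732 2.692 -3.443
v -3.302 2.503 -3.541
v -2.825 2.464 -3.495
v -2.396 2.585 -3.314
v 0.322 1.176 0.944
v 0.721 1.593 1.608
v 0.118 -0.016 1.816
v 0.056 1.7 1.599
v -0.453 1.5 1.206
v -0.508 1.11 0.66
v -0.077 0.758 0.28
v 0.588 0.651 0.29
v 1.097 0.852 0.682
v 1.152 1.242 1.229
v 1.669 -4.134 3.022
v 2.375 -4.241 3.819
v 1.497 -2.772 4.794
v 0.791 -2.666 3.998
v 2.604 -3.874 3.473
v 1.726 -2.406 4.448
v 2.583 -3.577 3.006
v 1.704 -2.108 3.981
v 2.316 -3.429 2.543
v 1.438 -1.961 3.519
v 1.876 -3.471 2.209
v 0.998 -2.002 3.185
v 1.381 -3.689 2.093
v 0.503 -2.221 3.068
v 0.963 -4.028 2.226
v 0.085 -2.559 3.201
v 0.734 -4.394 2.572
v -0.144 -2.926 3.547
v 0.756 -4.692 3.039
v -0.123 -3.223 4.014
v 1.022 -4.839 3.501
v 0.144 -3.371 4.477
v 1.462 -4.798 3.835
v 0.584 -3.329 4.811
v 1.957 -4.579 3.952
v 1.079 -3.111 4.927
f 2 4 1
f 5 2 1
f 1 4 3
f 3 5 1
f 2 8 4
f 6 2 5
f 6 8 2
f 4 8 3
f 7 5 3
f 3 8 7
f 7 6 5
f 8 6 7
f 10 9 12
f 10 12 11
f 12 9 13
f 12 13 11
f 13 9 14
f 13 14 11
f 14 9 15
f 14 15 11
f 15 9 16
f 15 16 11
f 16 9 17
f 16 17 11
f 17 9 18
f 17 18 11
f 18 9 10
f 18 10 11
f 20 19 22
f 20 22 21
f 22 19 23
f 22 23 21
f 23 19 24
f 23 24 21
f 24 19 25
f 24 25 21
f 25 19 26
f 25 26 21
f 26 19 27
f 26 27 21
f 27 19 28
f 27 28 21
f 28 19 29
f 28 29 21
f 29 19 30
f 29 30 21
f 30 19 31
f 30 31 21
f 31 19 32
f 31 32 21
f 32 19 33
f 32 33 21
f 33 19 34
f 33 34 21
f 34 19 20
f 34 20 21
f 36 35 38
f 36 38 37
f 38 35 39
f 38 39 37
f 39 35 40
f 39 40 37
f 40 35 41
f 40 41 37
f 41 35 42
f 41 42 37
f 42 35 43
f 42 43 37
f 43 35 44
f 43 44 37
f 44 35 36
f 44 36 37
f 46 45 49
f 46 49 47
f 47 49 50
f 47 50 48
f 49 45 51
f 49 51 50
f 50 51 52
f 50 52 48
f 51 45 53
f 51 53 52
f 52 53 54
f 52 54 48
f 53 45 55
f 53 55 54
f 54 55 56
f 54 56 48
f 55 45 57
f 55 57 56
f 56 57 58
f 56 58 48
f 57 45 59
f 57 59 58
f 58 59 60
f 58 60 48
f 59 45 61
f 59 61 60
f 60 61 62
f 60 62 48
f 61 45 63
f 61 63 62
f 62 63 64
f 62 64 48
f 63 45 65
f 63 65 64
f 64 65 66
f 64 66 48
f 65 45 67
f 65 67 66
f 66 67 68
f 66 68 48
f 67 45 69
f 67 69 68
f 68 69 70
f 68 70 48
f 69 45 46
f 69 46 70
f 70 46 47
f 70 47 48

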